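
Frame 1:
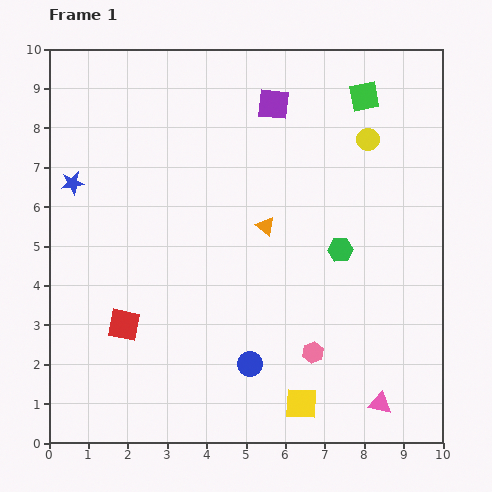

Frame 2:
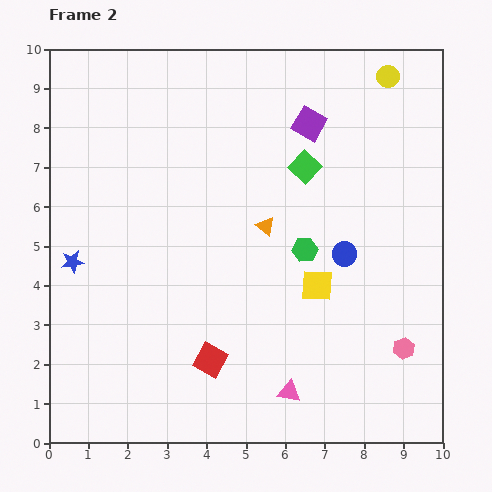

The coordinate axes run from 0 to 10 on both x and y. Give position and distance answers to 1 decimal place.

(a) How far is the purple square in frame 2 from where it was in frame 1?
1.0

The purple square moved from (5.7, 8.6) to (6.6, 8.1), a distance of √(0.9² + 0.5²) ≈ 1.0.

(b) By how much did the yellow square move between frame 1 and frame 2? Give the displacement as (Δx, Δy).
(0.4, 3.0)

The yellow square was at (6.4, 1.0) in frame 1 and (6.8, 4.0) in frame 2.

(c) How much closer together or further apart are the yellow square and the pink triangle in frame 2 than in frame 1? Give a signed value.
+0.8

Distance in frame 1: 2.0. Distance in frame 2: 2.8.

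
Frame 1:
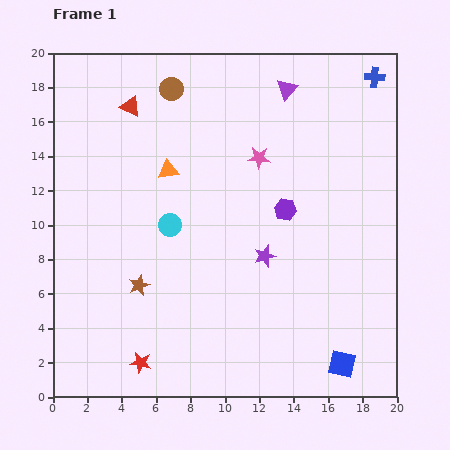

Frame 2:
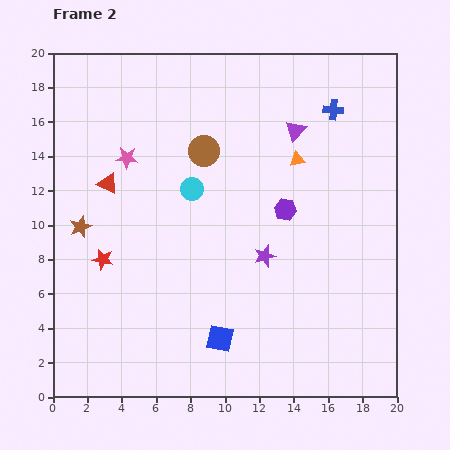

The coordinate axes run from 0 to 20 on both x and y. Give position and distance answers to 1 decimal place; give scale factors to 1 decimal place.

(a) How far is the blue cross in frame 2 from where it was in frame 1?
3.1

The blue cross moved from (18.7, 18.6) to (16.3, 16.7), a distance of √(2.4² + 1.9²) ≈ 3.1.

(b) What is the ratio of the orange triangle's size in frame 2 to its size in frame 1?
0.8×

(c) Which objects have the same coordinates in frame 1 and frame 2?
the purple star, the purple hexagon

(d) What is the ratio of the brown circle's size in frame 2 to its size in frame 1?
1.3×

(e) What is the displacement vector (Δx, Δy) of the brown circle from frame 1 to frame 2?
(1.9, -3.6)

The brown circle was at (6.9, 17.9) in frame 1 and (8.8, 14.3) in frame 2.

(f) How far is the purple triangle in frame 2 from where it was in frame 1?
2.5

The purple triangle moved from (13.6, 17.9) to (14.1, 15.5), a distance of √(0.5² + 2.4²) ≈ 2.5.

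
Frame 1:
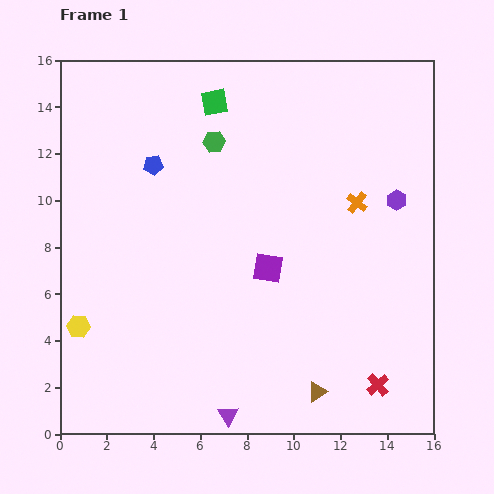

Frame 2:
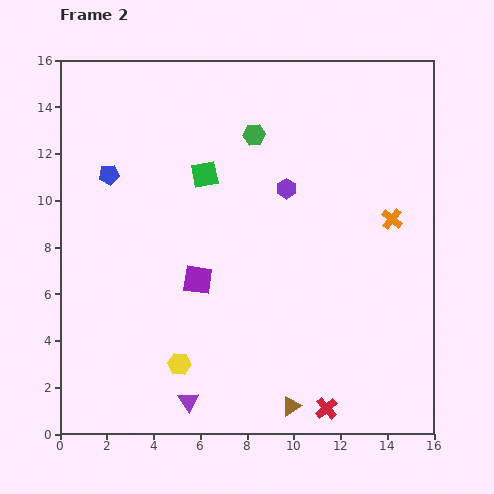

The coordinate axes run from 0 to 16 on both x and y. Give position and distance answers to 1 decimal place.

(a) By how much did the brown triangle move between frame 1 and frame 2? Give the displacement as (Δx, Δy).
(-1.1, -0.6)

The brown triangle was at (11.0, 1.8) in frame 1 and (9.9, 1.2) in frame 2.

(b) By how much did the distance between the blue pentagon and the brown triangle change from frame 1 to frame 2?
+0.6

Distance in frame 1: 12.0. Distance in frame 2: 12.6.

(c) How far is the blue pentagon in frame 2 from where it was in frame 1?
1.9

The blue pentagon moved from (4.0, 11.5) to (2.1, 11.1), a distance of √(1.9² + 0.4²) ≈ 1.9.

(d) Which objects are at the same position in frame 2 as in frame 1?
none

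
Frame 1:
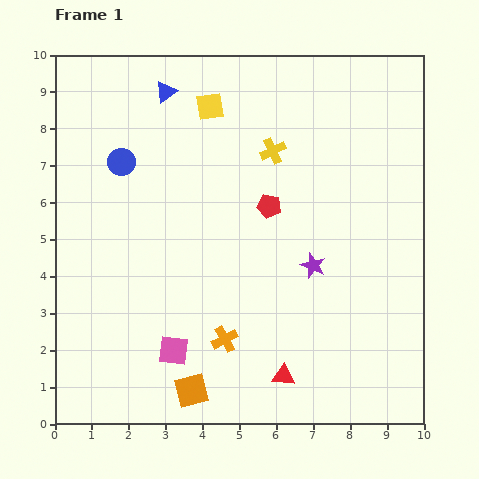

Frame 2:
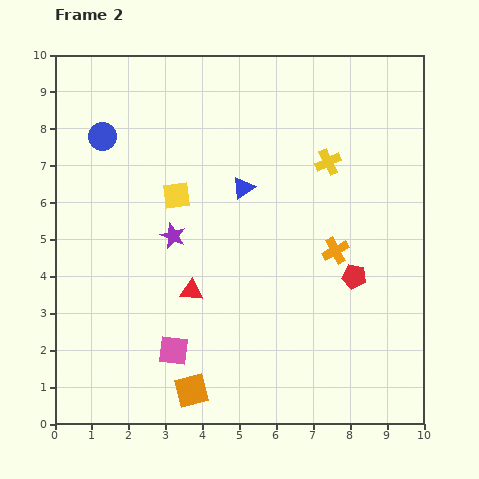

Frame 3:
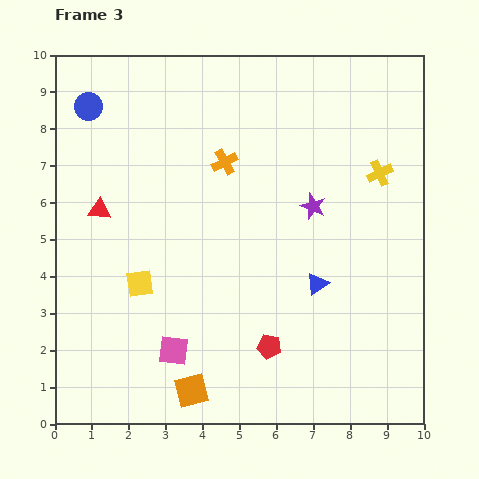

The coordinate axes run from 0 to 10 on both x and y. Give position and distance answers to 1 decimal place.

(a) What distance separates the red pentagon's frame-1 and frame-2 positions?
3.0

The red pentagon moved from (5.8, 5.9) to (8.1, 4.0), a distance of √(2.3² + 1.9²) ≈ 3.0.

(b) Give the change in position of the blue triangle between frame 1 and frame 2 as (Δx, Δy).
(2.1, -2.6)

The blue triangle was at (3.0, 9.0) in frame 1 and (5.1, 6.4) in frame 2.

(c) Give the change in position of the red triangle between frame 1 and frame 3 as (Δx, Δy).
(-5.0, 4.5)

The red triangle was at (6.2, 1.3) in frame 1 and (1.2, 5.8) in frame 3.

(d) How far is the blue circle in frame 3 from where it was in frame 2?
0.9

The blue circle moved from (1.3, 7.8) to (0.9, 8.6), a distance of √(0.4² + 0.8²) ≈ 0.9.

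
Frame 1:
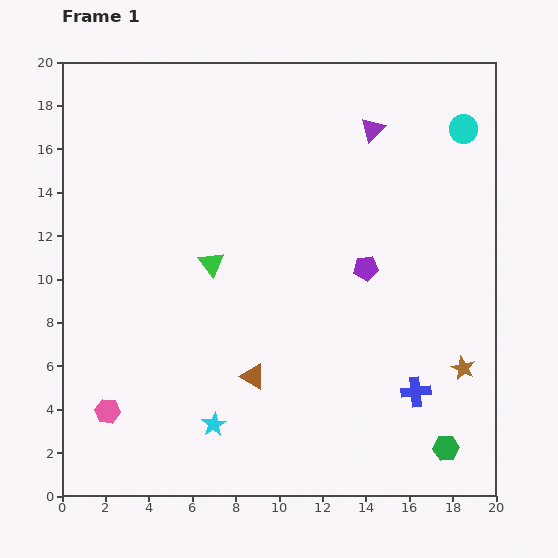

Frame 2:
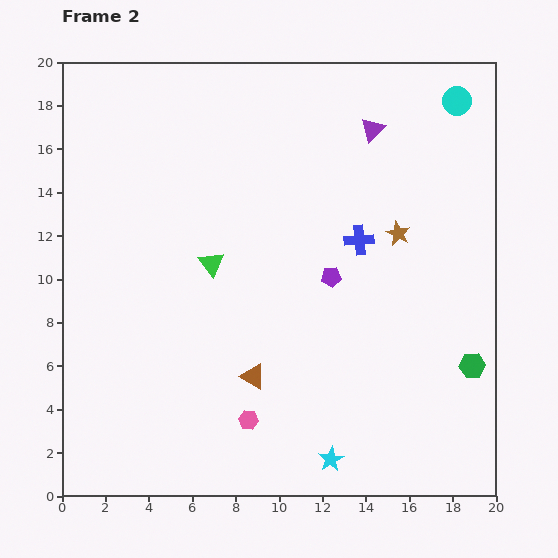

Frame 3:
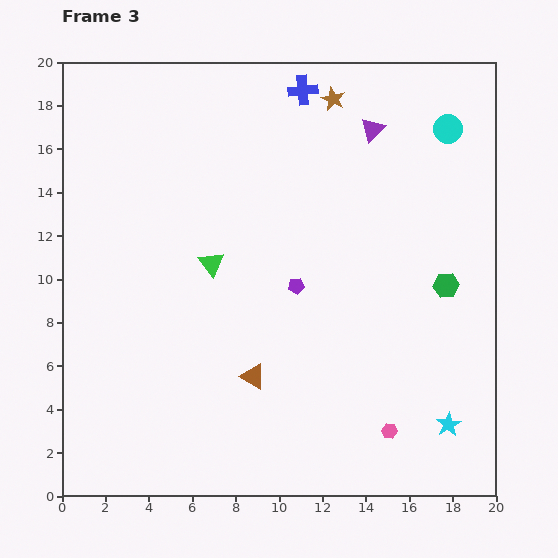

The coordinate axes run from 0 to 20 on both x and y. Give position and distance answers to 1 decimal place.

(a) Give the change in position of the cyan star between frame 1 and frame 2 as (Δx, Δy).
(5.4, -1.6)

The cyan star was at (7.0, 3.3) in frame 1 and (12.4, 1.7) in frame 2.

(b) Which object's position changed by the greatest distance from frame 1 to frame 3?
the blue cross

(moved 14.8; next 13.8)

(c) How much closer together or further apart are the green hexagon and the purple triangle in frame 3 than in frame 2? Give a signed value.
-3.8

Distance in frame 2: 11.8. Distance in frame 3: 8.0.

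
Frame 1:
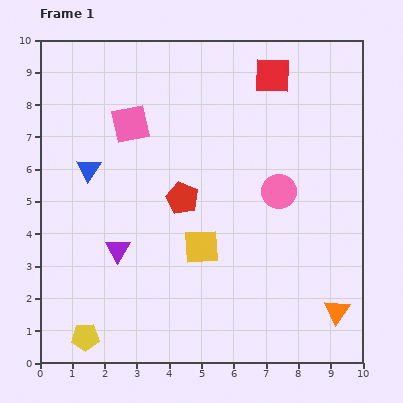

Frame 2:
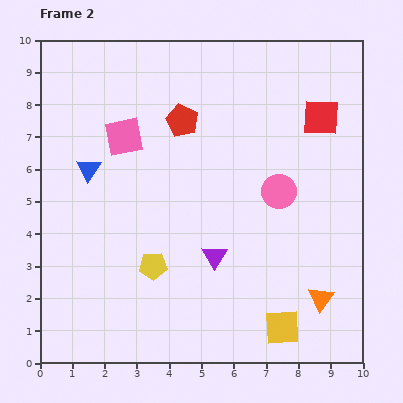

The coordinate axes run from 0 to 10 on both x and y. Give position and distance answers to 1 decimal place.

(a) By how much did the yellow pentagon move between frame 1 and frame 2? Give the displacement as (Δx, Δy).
(2.1, 2.2)

The yellow pentagon was at (1.4, 0.8) in frame 1 and (3.5, 3.0) in frame 2.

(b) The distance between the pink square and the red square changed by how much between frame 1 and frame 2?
+1.5

Distance in frame 1: 4.6. Distance in frame 2: 6.1.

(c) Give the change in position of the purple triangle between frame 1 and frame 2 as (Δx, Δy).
(3.0, -0.2)

The purple triangle was at (2.4, 3.5) in frame 1 and (5.4, 3.3) in frame 2.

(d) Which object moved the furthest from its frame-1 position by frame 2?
the yellow square

(moved 3.5; next 3.0)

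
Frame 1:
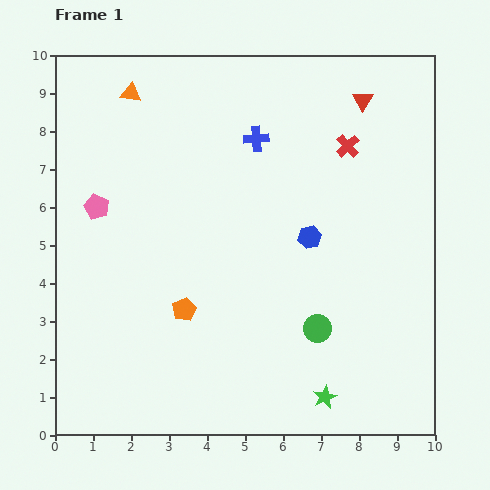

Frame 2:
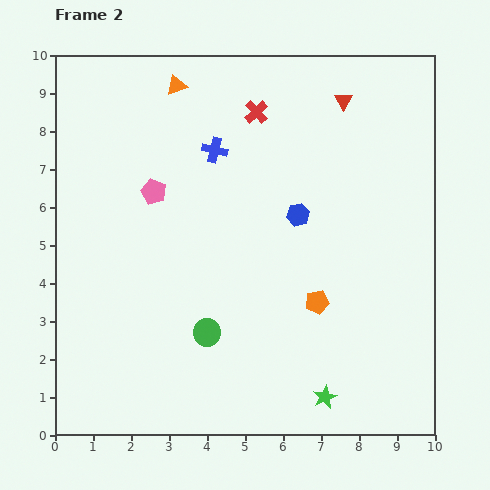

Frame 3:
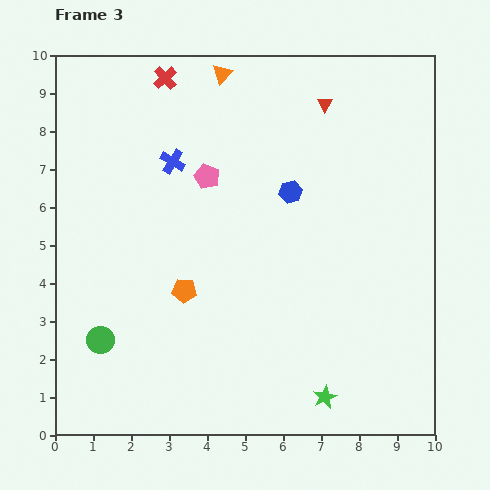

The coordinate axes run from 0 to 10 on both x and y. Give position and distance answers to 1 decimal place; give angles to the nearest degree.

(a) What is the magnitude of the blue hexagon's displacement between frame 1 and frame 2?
0.7

The blue hexagon moved from (6.7, 5.2) to (6.4, 5.8), a distance of √(0.3² + 0.6²) ≈ 0.7.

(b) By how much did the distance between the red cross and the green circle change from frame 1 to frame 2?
+1.0

Distance in frame 1: 4.9. Distance in frame 2: 5.9.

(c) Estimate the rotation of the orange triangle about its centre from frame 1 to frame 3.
52° counter-clockwise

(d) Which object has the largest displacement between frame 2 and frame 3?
the orange pentagon

(moved 3.5; next 2.8)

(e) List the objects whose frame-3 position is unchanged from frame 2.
the green star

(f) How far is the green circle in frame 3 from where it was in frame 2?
2.8

The green circle moved from (4.0, 2.7) to (1.2, 2.5), a distance of √(2.8² + 0.2²) ≈ 2.8.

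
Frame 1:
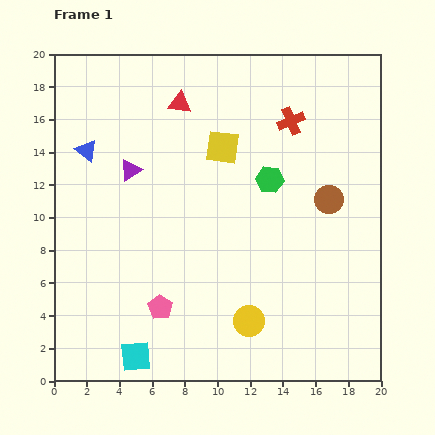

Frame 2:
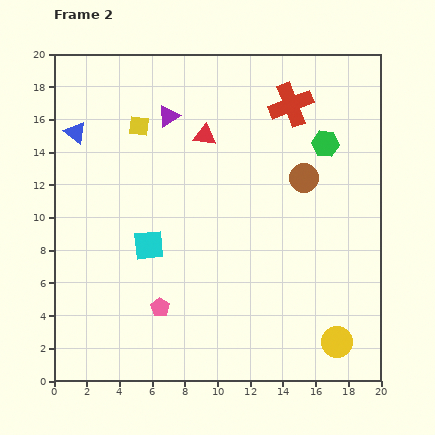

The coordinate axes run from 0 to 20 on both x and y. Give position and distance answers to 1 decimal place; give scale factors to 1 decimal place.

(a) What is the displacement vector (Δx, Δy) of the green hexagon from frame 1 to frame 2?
(3.4, 2.2)

The green hexagon was at (13.2, 12.3) in frame 1 and (16.6, 14.5) in frame 2.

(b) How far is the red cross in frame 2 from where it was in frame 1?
1.0

The red cross moved from (14.5, 15.9) to (14.5, 16.9), a distance of √(0.0² + 1.0²) ≈ 1.0.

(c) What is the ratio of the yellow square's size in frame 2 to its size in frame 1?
0.6×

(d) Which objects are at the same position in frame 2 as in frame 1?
the pink pentagon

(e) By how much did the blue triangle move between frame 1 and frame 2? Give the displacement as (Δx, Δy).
(-0.7, 1.1)

The blue triangle was at (2.0, 14.1) in frame 1 and (1.3, 15.2) in frame 2.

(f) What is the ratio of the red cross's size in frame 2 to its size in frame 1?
1.6×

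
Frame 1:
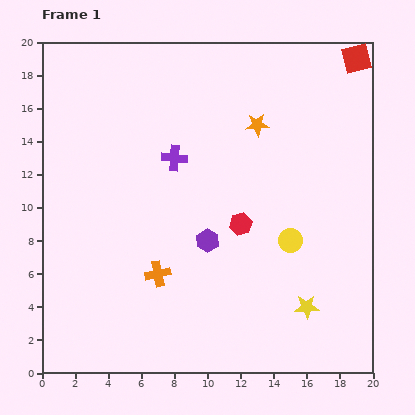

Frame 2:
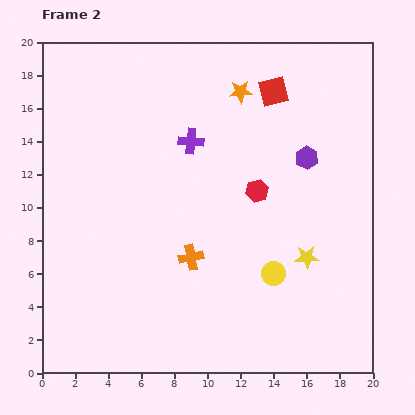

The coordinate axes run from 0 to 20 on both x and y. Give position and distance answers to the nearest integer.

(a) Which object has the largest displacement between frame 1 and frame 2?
the purple hexagon

(moved 8; next 5)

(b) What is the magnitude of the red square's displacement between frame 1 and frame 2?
5

The red square moved from (19, 19) to (14, 17), a distance of √(5² + 2²) ≈ 5.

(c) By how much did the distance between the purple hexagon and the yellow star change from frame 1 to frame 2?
-1

Distance in frame 1: 7. Distance in frame 2: 6.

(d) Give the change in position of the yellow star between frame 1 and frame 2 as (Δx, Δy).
(0, 3)

The yellow star was at (16, 4) in frame 1 and (16, 7) in frame 2.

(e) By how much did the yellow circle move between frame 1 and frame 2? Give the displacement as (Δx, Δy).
(-1, -2)

The yellow circle was at (15, 8) in frame 1 and (14, 6) in frame 2.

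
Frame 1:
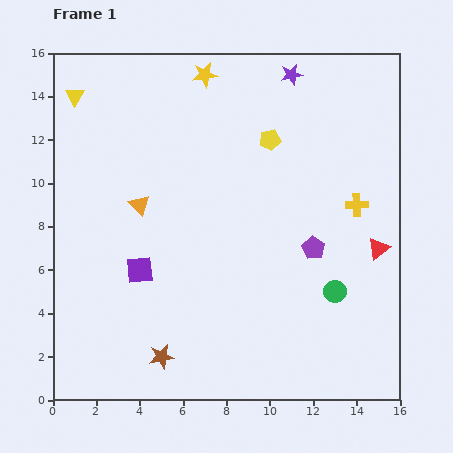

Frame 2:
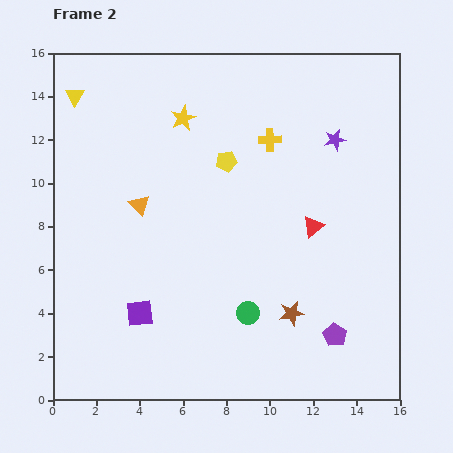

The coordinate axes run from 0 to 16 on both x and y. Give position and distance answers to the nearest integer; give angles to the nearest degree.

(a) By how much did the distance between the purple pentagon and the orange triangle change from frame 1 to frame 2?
+3

Distance in frame 1: 8. Distance in frame 2: 11.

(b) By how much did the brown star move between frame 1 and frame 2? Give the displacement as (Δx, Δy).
(6, 2)

The brown star was at (5, 2) in frame 1 and (11, 4) in frame 2.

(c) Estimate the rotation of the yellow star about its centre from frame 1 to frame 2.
18° counter-clockwise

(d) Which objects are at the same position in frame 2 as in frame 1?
the orange triangle, the yellow triangle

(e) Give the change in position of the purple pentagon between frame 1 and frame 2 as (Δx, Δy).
(1, -4)

The purple pentagon was at (12, 7) in frame 1 and (13, 3) in frame 2.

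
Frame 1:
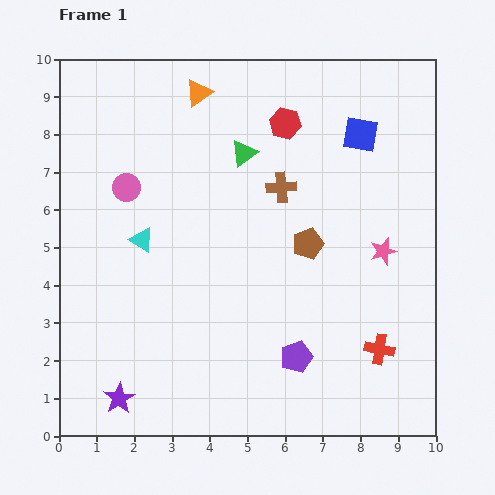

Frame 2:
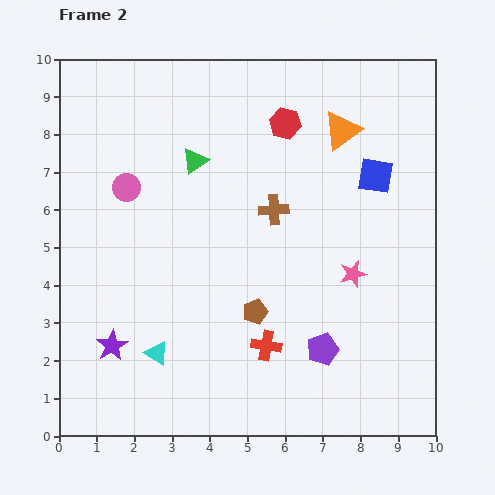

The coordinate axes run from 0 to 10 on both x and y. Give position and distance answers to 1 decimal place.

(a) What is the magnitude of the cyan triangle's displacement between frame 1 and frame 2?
3.0

The cyan triangle moved from (2.2, 5.2) to (2.6, 2.2), a distance of √(0.4² + 3.0²) ≈ 3.0.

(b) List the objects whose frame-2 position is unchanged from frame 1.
the pink circle, the red hexagon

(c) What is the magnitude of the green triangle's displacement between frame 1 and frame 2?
1.3

The green triangle moved from (4.9, 7.5) to (3.6, 7.3), a distance of √(1.3² + 0.2²) ≈ 1.3.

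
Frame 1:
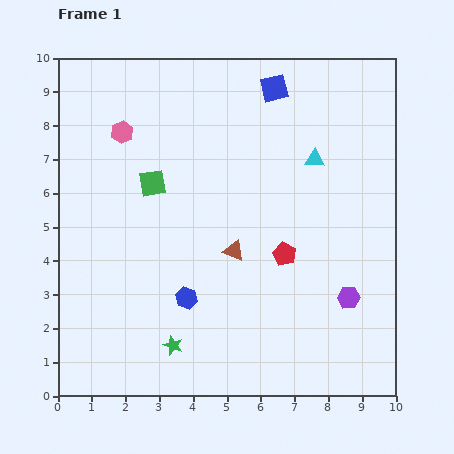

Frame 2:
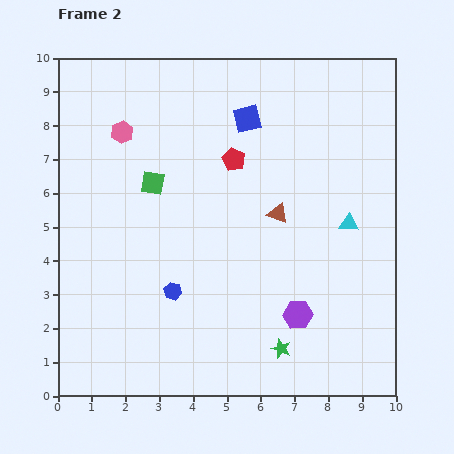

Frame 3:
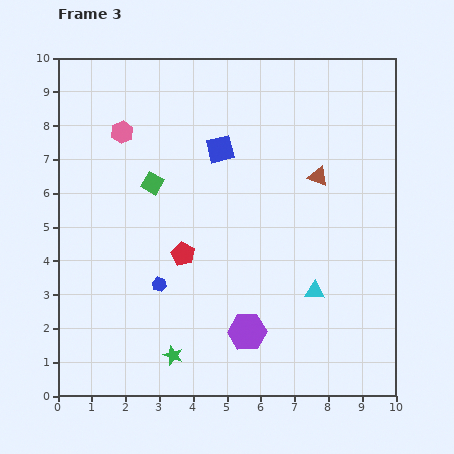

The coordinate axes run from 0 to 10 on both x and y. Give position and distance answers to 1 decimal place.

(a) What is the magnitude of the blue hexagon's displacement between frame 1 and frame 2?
0.4

The blue hexagon moved from (3.8, 2.9) to (3.4, 3.1), a distance of √(0.4² + 0.2²) ≈ 0.4.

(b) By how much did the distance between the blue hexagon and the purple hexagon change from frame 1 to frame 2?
-1.0

Distance in frame 1: 4.8. Distance in frame 2: 3.8.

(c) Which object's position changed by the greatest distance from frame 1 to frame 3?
the cyan triangle

(moved 3.9; next 3.3)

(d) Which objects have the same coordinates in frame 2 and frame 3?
the green square, the pink hexagon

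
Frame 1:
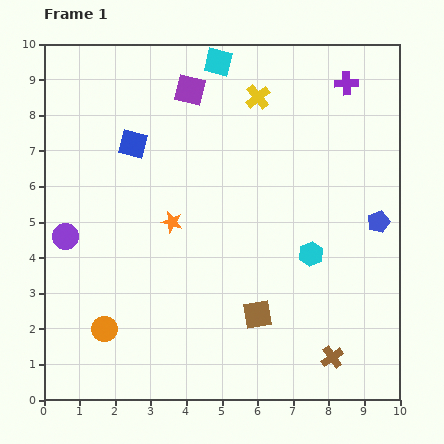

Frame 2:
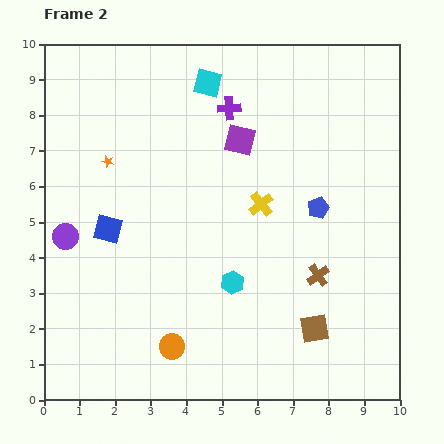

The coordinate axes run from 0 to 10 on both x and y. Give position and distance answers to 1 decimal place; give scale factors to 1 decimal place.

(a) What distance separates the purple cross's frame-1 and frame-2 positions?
3.4

The purple cross moved from (8.5, 8.9) to (5.2, 8.2), a distance of √(3.3² + 0.7²) ≈ 3.4.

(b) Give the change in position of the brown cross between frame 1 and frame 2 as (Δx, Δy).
(-0.4, 2.3)

The brown cross was at (8.1, 1.2) in frame 1 and (7.7, 3.5) in frame 2.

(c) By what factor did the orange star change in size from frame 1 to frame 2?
0.6×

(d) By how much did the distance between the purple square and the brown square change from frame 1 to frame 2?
-0.9

Distance in frame 1: 6.6. Distance in frame 2: 5.7.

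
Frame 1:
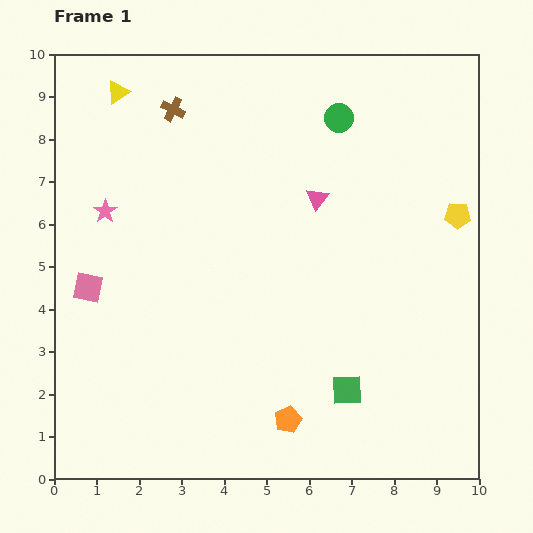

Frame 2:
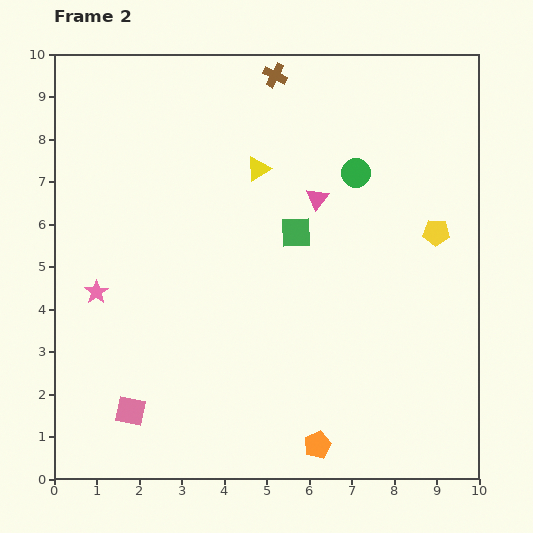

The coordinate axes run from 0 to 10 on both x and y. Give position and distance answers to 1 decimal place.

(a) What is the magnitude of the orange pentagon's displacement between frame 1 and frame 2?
0.9

The orange pentagon moved from (5.5, 1.4) to (6.2, 0.8), a distance of √(0.7² + 0.6²) ≈ 0.9.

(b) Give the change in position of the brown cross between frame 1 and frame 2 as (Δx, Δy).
(2.4, 0.8)

The brown cross was at (2.8, 8.7) in frame 1 and (5.2, 9.5) in frame 2.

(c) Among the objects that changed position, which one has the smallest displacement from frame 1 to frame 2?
the yellow pentagon

(moved 0.6)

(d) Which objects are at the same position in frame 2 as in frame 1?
the pink triangle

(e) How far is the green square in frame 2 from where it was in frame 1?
3.9

The green square moved from (6.9, 2.1) to (5.7, 5.8), a distance of √(1.2² + 3.7²) ≈ 3.9.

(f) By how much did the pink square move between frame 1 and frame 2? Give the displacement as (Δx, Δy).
(1.0, -2.9)

The pink square was at (0.8, 4.5) in frame 1 and (1.8, 1.6) in frame 2.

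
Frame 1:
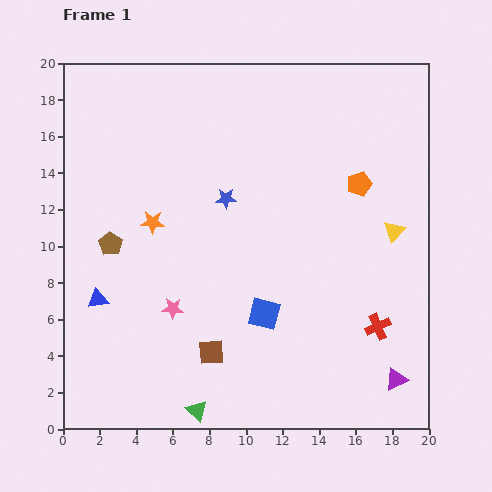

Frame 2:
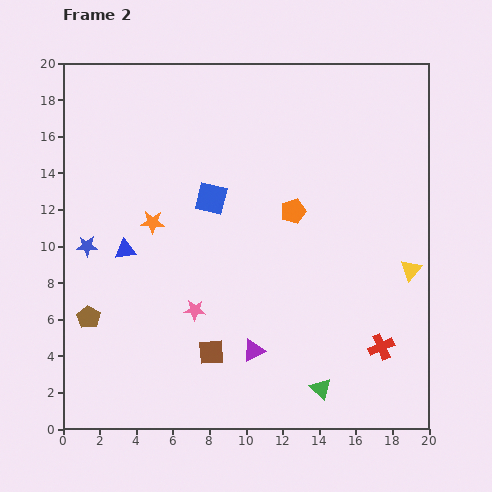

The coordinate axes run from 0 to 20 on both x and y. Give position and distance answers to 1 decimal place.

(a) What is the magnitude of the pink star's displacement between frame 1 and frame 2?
1.2

The pink star moved from (6.0, 6.6) to (7.2, 6.5), a distance of √(1.2² + 0.1²) ≈ 1.2.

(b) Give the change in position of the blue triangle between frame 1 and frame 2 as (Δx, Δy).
(1.5, 2.7)

The blue triangle was at (1.9, 7.1) in frame 1 and (3.4, 9.8) in frame 2.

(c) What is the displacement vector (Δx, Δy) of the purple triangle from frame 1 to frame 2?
(-7.8, 1.6)

The purple triangle was at (18.2, 2.7) in frame 1 and (10.4, 4.3) in frame 2.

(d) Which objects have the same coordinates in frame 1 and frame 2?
the orange star, the brown square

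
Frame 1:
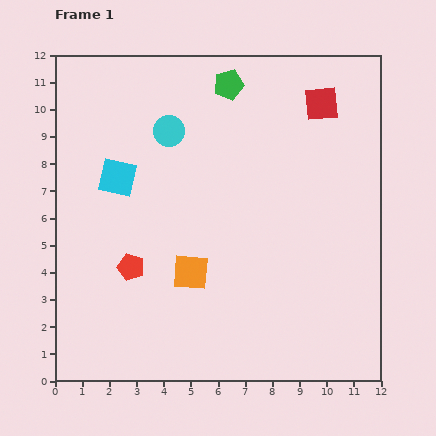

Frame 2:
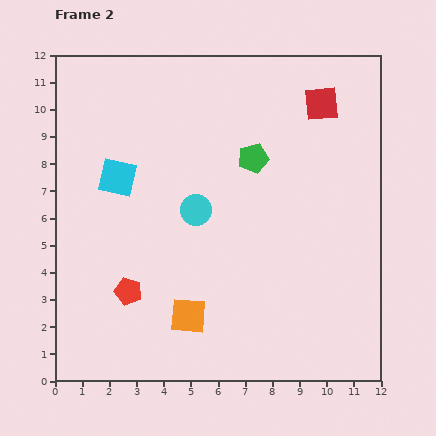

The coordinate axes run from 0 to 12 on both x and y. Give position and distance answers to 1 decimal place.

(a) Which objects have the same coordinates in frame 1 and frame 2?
the cyan square, the red square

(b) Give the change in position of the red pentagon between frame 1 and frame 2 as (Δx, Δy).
(-0.1, -0.9)

The red pentagon was at (2.8, 4.2) in frame 1 and (2.7, 3.3) in frame 2.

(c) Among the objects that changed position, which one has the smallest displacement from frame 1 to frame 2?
the red pentagon

(moved 0.9)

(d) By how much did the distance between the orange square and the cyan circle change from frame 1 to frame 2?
-1.4

Distance in frame 1: 5.3. Distance in frame 2: 3.9.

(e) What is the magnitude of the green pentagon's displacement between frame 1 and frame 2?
2.8

The green pentagon moved from (6.4, 10.9) to (7.3, 8.2), a distance of √(0.9² + 2.7²) ≈ 2.8.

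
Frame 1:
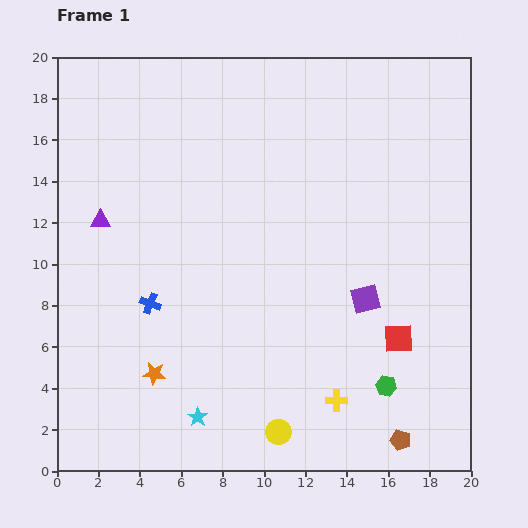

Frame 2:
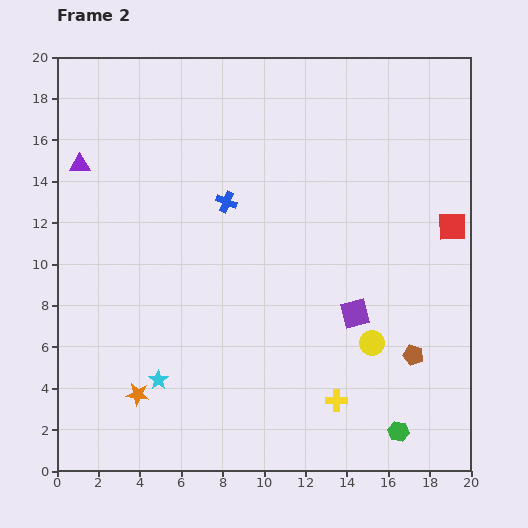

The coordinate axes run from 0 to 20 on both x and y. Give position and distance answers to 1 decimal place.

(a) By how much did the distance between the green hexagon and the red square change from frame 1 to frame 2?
+7.8

Distance in frame 1: 2.4. Distance in frame 2: 10.2.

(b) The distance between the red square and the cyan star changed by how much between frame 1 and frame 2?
+5.6

Distance in frame 1: 10.4. Distance in frame 2: 16.0.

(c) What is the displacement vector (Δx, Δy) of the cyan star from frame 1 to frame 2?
(-1.9, 1.8)

The cyan star was at (6.8, 2.6) in frame 1 and (4.9, 4.4) in frame 2.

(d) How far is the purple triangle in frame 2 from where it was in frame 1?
2.9

The purple triangle moved from (2.1, 12.1) to (1.1, 14.8), a distance of √(1.0² + 2.7²) ≈ 2.9.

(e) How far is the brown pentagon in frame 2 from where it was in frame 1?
4.1

The brown pentagon moved from (16.6, 1.5) to (17.2, 5.6), a distance of √(0.6² + 4.1²) ≈ 4.1.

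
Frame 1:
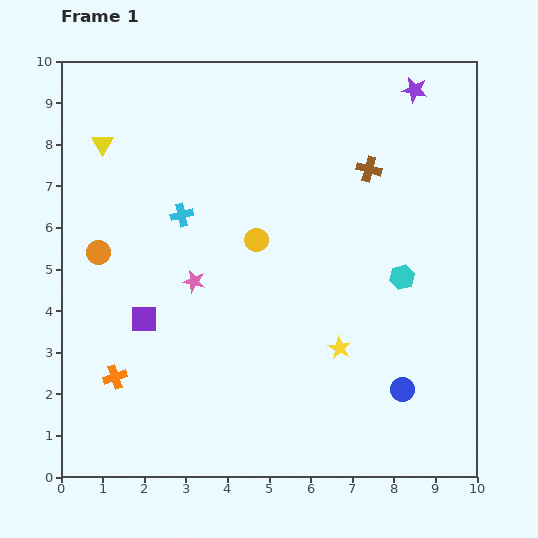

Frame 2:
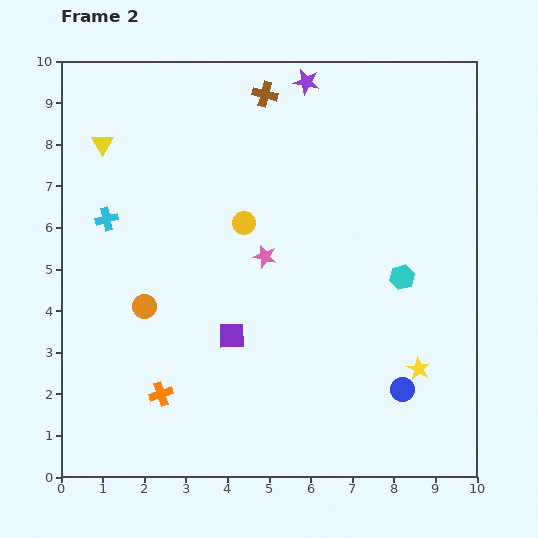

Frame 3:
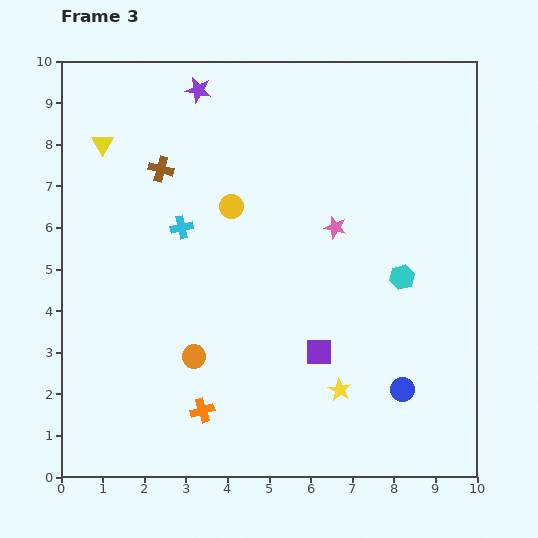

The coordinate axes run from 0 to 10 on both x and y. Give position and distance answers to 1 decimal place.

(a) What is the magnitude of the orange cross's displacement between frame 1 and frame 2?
1.2

The orange cross moved from (1.3, 2.4) to (2.4, 2.0), a distance of √(1.1² + 0.4²) ≈ 1.2.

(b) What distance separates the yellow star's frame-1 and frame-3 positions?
1.0

The yellow star moved from (6.7, 3.1) to (6.7, 2.1), a distance of √(0.0² + 1.0²) ≈ 1.0.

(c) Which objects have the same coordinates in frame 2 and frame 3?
the yellow triangle, the blue circle, the cyan hexagon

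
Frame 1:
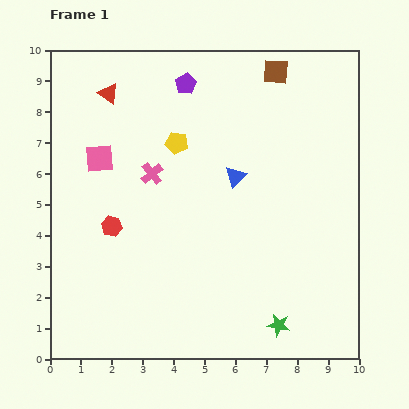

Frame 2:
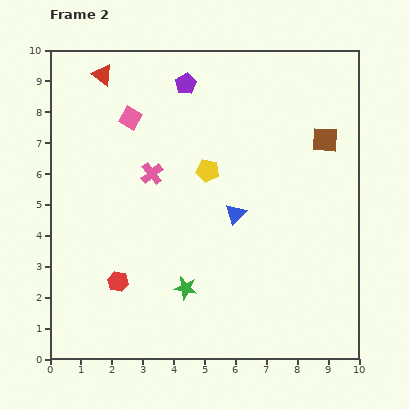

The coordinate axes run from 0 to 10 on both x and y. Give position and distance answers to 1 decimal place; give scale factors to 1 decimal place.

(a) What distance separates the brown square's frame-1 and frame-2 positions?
2.7

The brown square moved from (7.3, 9.3) to (8.9, 7.1), a distance of √(1.6² + 2.2²) ≈ 2.7.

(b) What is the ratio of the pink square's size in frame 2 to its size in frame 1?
0.7×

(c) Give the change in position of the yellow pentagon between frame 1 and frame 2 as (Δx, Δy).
(1.0, -0.9)

The yellow pentagon was at (4.1, 7.0) in frame 1 and (5.1, 6.1) in frame 2.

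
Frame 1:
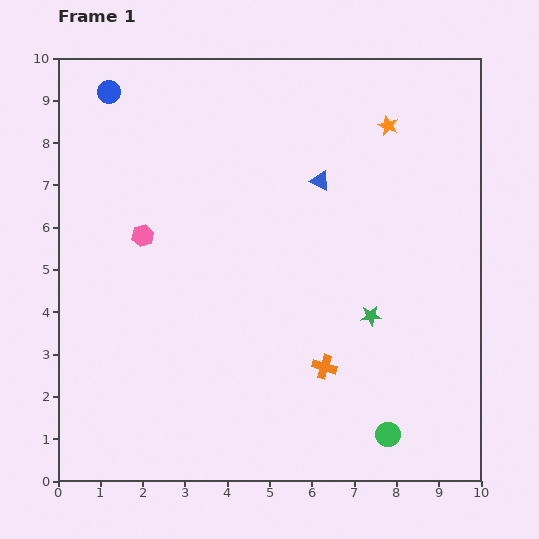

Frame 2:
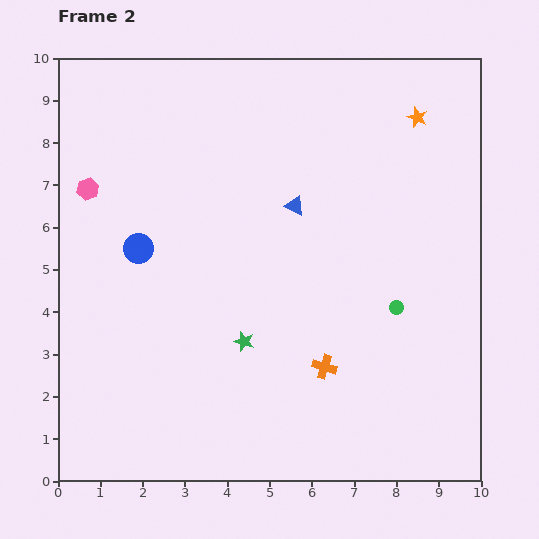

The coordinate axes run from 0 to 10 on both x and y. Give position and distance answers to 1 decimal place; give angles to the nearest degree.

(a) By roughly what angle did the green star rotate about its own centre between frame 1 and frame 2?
23° clockwise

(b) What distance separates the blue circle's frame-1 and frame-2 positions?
3.8

The blue circle moved from (1.2, 9.2) to (1.9, 5.5), a distance of √(0.7² + 3.7²) ≈ 3.8.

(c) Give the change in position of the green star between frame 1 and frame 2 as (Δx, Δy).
(-3.0, -0.6)

The green star was at (7.4, 3.9) in frame 1 and (4.4, 3.3) in frame 2.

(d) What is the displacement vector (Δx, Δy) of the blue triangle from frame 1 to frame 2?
(-0.6, -0.6)

The blue triangle was at (6.2, 7.1) in frame 1 and (5.6, 6.5) in frame 2.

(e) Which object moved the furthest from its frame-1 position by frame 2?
the blue circle

(moved 3.8; next 3.1)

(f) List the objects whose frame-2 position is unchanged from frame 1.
the orange cross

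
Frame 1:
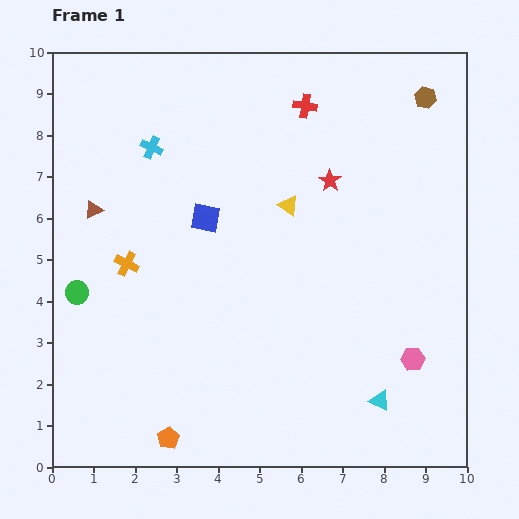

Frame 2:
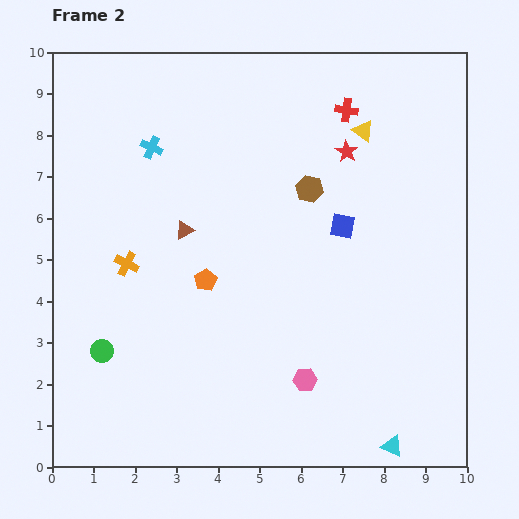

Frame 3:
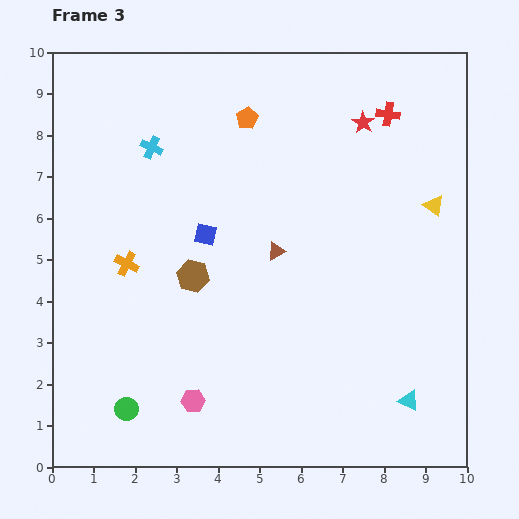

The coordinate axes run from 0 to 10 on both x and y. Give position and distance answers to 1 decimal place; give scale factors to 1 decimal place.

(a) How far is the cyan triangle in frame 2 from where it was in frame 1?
1.1

The cyan triangle moved from (7.9, 1.6) to (8.2, 0.5), a distance of √(0.3² + 1.1²) ≈ 1.1.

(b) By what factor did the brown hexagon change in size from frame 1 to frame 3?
1.5×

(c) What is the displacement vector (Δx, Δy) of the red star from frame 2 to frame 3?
(0.4, 0.7)

The red star was at (7.1, 7.6) in frame 2 and (7.5, 8.3) in frame 3.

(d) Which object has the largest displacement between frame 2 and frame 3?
the orange pentagon

(moved 4.0; next 3.5)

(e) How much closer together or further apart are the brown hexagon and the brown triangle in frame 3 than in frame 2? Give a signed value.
-1.1

Distance in frame 2: 3.2. Distance in frame 3: 2.1.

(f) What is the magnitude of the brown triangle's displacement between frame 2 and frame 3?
2.3

The brown triangle moved from (3.2, 5.7) to (5.4, 5.2), a distance of √(2.2² + 0.5²) ≈ 2.3.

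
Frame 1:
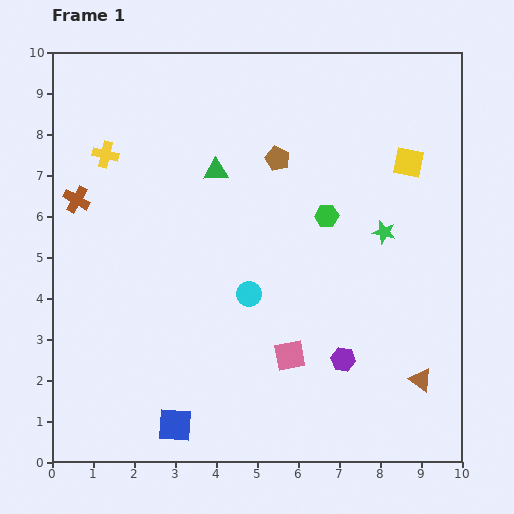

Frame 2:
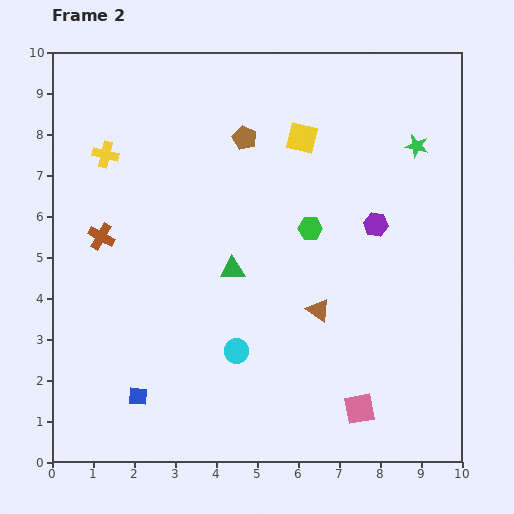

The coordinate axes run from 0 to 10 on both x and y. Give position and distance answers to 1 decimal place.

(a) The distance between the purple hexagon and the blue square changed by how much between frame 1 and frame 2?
+2.8

Distance in frame 1: 4.4. Distance in frame 2: 7.2.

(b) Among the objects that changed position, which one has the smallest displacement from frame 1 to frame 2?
the green hexagon

(moved 0.5)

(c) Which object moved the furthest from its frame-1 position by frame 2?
the purple hexagon

(moved 3.4; next 3.0)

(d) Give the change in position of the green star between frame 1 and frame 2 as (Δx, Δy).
(0.8, 2.1)

The green star was at (8.1, 5.6) in frame 1 and (8.9, 7.7) in frame 2.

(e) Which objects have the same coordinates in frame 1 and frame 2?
the yellow cross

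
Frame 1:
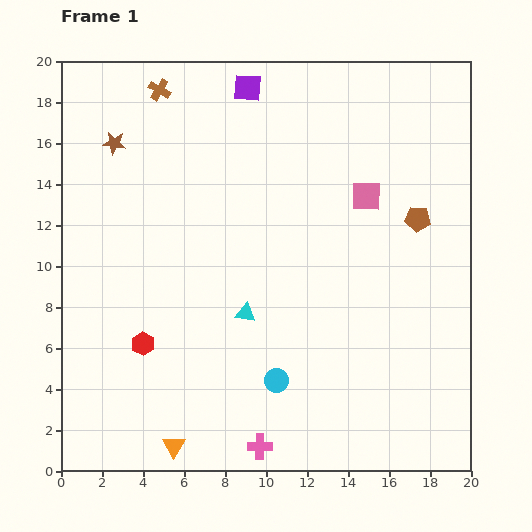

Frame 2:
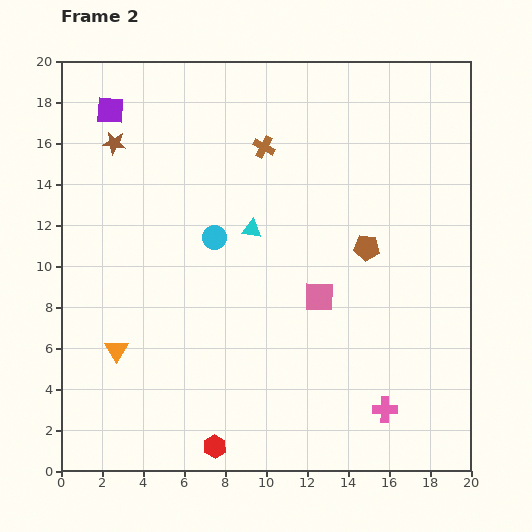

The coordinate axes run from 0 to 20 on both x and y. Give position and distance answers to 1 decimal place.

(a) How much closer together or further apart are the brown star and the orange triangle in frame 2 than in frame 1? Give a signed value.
-5.0

Distance in frame 1: 15.1. Distance in frame 2: 10.1.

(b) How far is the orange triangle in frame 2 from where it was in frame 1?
5.5

The orange triangle moved from (5.5, 1.2) to (2.7, 5.9), a distance of √(2.8² + 4.7²) ≈ 5.5.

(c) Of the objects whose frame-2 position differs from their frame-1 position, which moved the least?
the brown pentagon

(moved 2.9)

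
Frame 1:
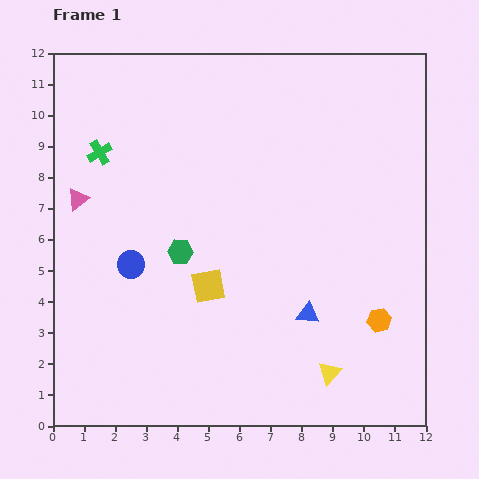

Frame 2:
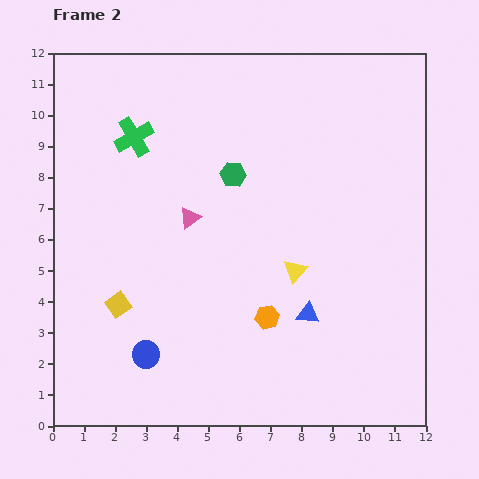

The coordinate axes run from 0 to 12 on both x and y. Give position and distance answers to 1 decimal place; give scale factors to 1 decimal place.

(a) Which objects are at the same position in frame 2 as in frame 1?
the blue triangle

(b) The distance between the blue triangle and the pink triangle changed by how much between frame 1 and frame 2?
-3.4

Distance in frame 1: 8.3. Distance in frame 2: 4.9.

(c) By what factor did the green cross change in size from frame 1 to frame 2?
1.6×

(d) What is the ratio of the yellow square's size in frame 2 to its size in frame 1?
0.7×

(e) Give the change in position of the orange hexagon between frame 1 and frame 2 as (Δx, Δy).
(-3.6, 0.1)

The orange hexagon was at (10.5, 3.4) in frame 1 and (6.9, 3.5) in frame 2.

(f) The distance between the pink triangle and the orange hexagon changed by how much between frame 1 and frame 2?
-6.4

Distance in frame 1: 10.5. Distance in frame 2: 4.1.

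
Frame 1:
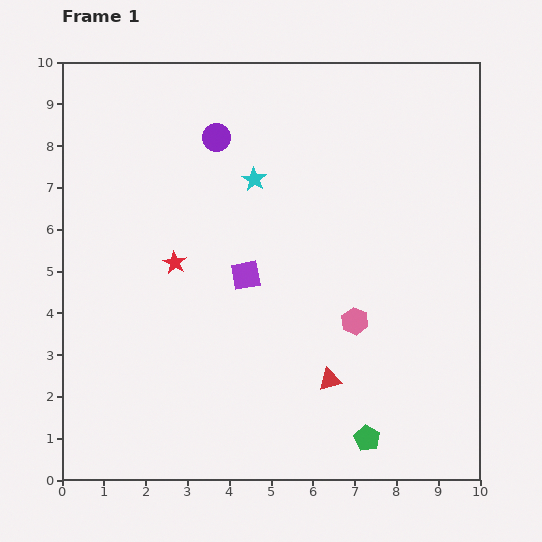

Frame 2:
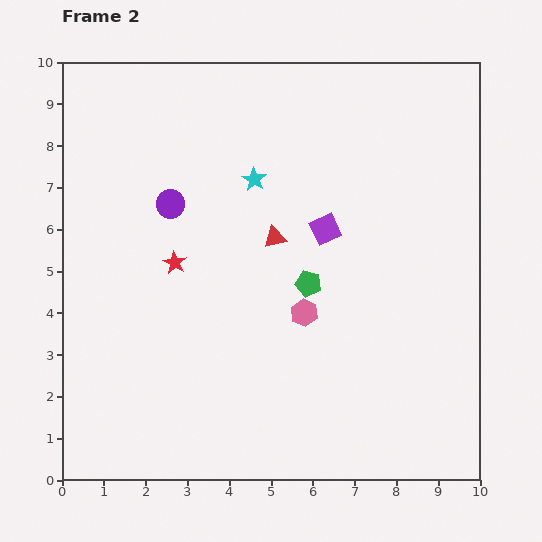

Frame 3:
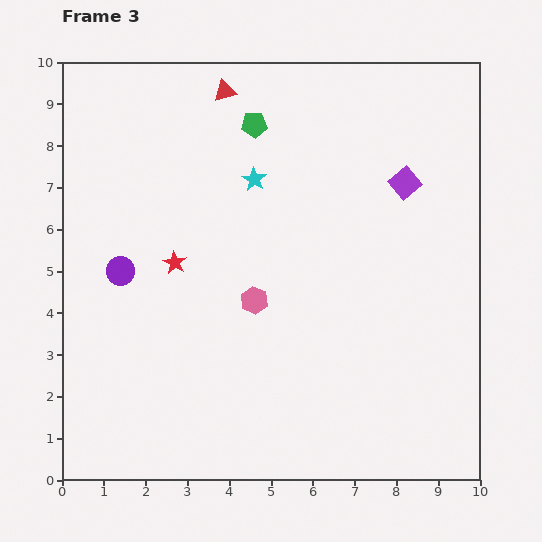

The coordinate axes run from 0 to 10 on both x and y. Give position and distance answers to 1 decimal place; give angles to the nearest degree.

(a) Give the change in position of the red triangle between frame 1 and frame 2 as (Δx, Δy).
(-1.3, 3.4)

The red triangle was at (6.4, 2.4) in frame 1 and (5.1, 5.8) in frame 2.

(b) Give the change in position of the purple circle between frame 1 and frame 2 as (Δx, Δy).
(-1.1, -1.6)

The purple circle was at (3.7, 8.2) in frame 1 and (2.6, 6.6) in frame 2.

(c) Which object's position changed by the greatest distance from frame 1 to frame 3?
the green pentagon

(moved 8.0; next 7.3)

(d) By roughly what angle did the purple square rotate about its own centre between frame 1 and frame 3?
31° counter-clockwise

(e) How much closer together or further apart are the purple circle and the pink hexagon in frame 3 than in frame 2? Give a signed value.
-0.8

Distance in frame 2: 4.1. Distance in frame 3: 3.3.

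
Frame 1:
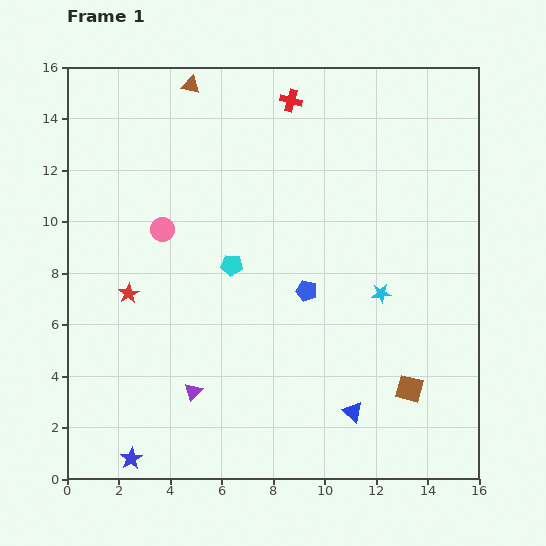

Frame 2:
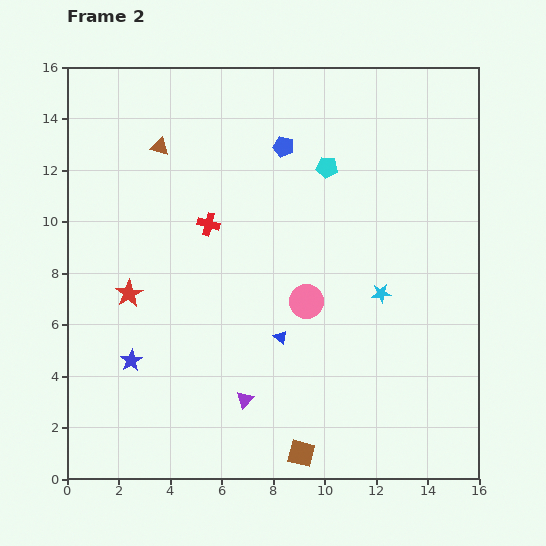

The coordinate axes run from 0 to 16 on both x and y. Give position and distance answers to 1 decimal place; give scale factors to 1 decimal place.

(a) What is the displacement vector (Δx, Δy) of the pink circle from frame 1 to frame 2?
(5.6, -2.8)

The pink circle was at (3.7, 9.7) in frame 1 and (9.3, 6.9) in frame 2.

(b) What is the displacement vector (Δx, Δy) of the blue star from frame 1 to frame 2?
(0.0, 3.8)

The blue star was at (2.5, 0.8) in frame 1 and (2.5, 4.6) in frame 2.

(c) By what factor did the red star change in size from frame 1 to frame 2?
1.4×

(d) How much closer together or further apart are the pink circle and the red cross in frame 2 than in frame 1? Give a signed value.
-2.3

Distance in frame 1: 7.1. Distance in frame 2: 4.8.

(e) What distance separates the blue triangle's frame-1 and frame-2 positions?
4.0

The blue triangle moved from (11.1, 2.6) to (8.3, 5.5), a distance of √(2.8² + 2.9²) ≈ 4.0.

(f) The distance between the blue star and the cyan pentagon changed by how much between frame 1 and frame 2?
+2.2

Distance in frame 1: 8.5. Distance in frame 2: 10.7.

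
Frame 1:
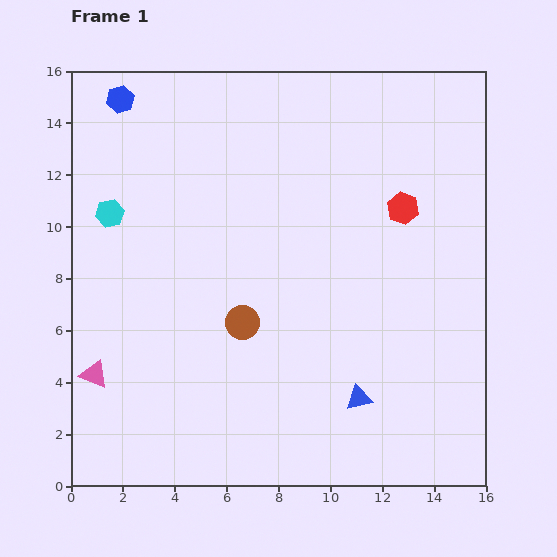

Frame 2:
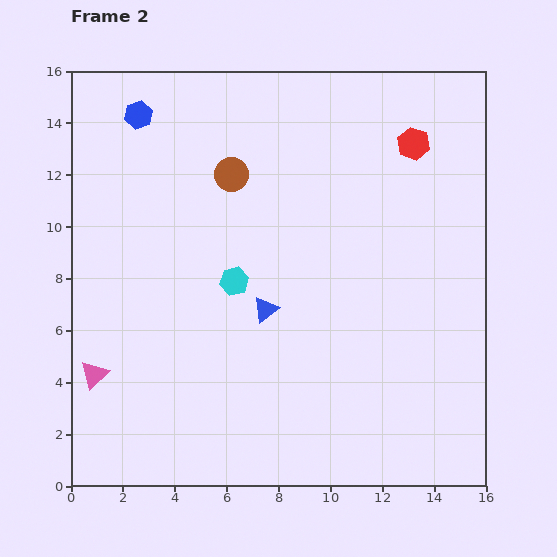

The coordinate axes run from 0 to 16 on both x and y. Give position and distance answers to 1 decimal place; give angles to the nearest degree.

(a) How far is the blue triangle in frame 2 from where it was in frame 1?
5.0

The blue triangle moved from (11.1, 3.4) to (7.5, 6.8), a distance of √(3.6² + 3.4²) ≈ 5.0.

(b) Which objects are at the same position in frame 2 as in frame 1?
the pink triangle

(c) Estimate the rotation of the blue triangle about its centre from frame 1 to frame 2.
25° counter-clockwise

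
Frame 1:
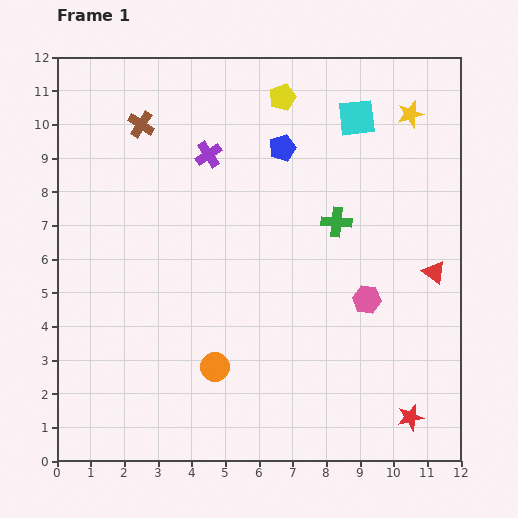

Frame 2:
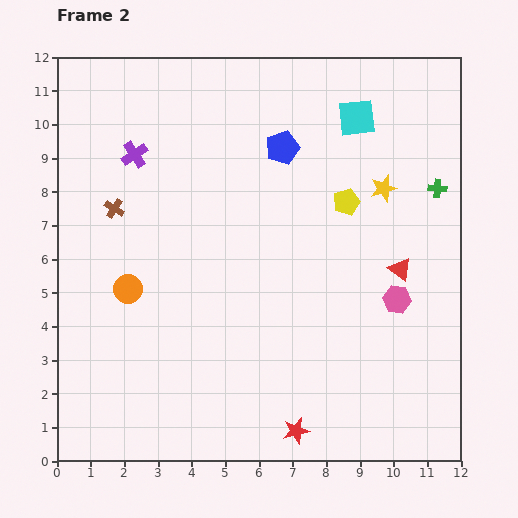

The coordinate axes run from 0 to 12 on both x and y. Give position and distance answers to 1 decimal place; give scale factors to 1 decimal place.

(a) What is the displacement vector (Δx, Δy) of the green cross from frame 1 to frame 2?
(3.0, 1.0)

The green cross was at (8.3, 7.1) in frame 1 and (11.3, 8.1) in frame 2.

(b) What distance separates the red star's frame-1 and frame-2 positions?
3.4

The red star moved from (10.5, 1.3) to (7.1, 0.9), a distance of √(3.4² + 0.4²) ≈ 3.4.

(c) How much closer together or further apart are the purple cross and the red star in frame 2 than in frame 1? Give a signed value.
-0.3

Distance in frame 1: 9.8. Distance in frame 2: 9.5.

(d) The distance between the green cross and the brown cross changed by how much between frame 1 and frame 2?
+3.1

Distance in frame 1: 6.5. Distance in frame 2: 9.6.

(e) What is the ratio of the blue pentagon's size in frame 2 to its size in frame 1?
1.3×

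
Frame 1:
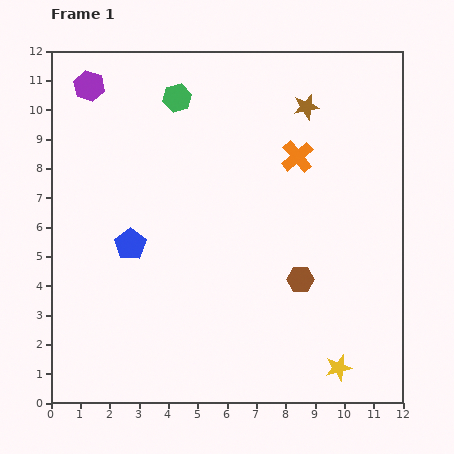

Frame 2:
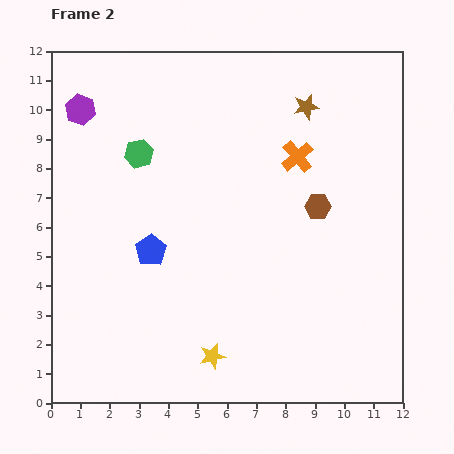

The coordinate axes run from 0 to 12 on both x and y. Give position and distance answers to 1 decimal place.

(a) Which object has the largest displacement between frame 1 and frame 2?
the yellow star

(moved 4.3; next 2.6)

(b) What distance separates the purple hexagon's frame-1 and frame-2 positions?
0.9

The purple hexagon moved from (1.3, 10.8) to (1.0, 10.0), a distance of √(0.3² + 0.8²) ≈ 0.9.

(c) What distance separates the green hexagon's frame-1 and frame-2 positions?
2.3

The green hexagon moved from (4.3, 10.4) to (3.0, 8.5), a distance of √(1.3² + 1.9²) ≈ 2.3.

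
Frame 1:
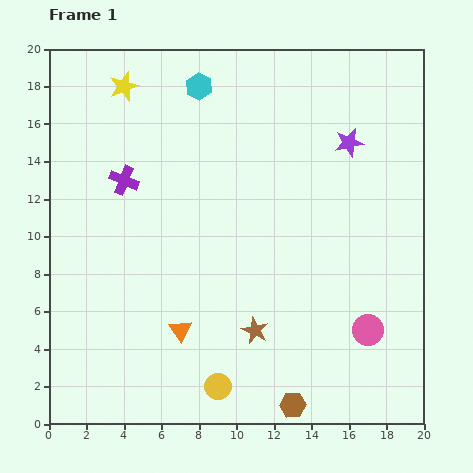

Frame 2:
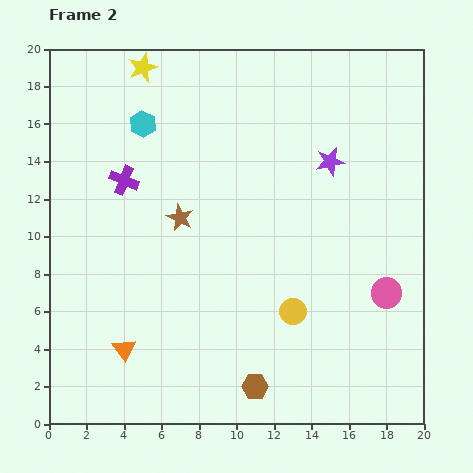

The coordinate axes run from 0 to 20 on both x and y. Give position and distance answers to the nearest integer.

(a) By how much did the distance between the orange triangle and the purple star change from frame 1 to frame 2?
+2

Distance in frame 1: 13. Distance in frame 2: 15.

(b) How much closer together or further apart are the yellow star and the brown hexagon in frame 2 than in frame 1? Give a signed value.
-1

Distance in frame 1: 19. Distance in frame 2: 18.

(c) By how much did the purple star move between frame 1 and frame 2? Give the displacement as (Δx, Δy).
(-1, -1)

The purple star was at (16, 15) in frame 1 and (15, 14) in frame 2.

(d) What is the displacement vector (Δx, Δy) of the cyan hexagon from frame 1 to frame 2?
(-3, -2)

The cyan hexagon was at (8, 18) in frame 1 and (5, 16) in frame 2.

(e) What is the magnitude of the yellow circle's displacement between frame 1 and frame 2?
6

The yellow circle moved from (9, 2) to (13, 6), a distance of √(4² + 4²) ≈ 6.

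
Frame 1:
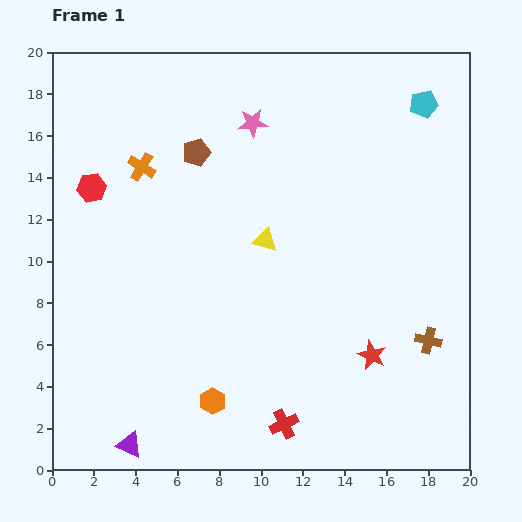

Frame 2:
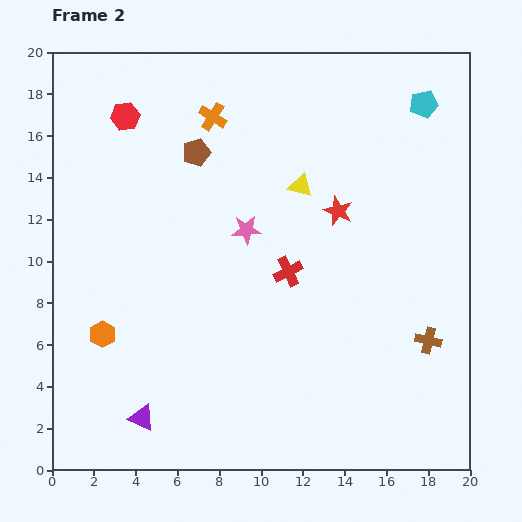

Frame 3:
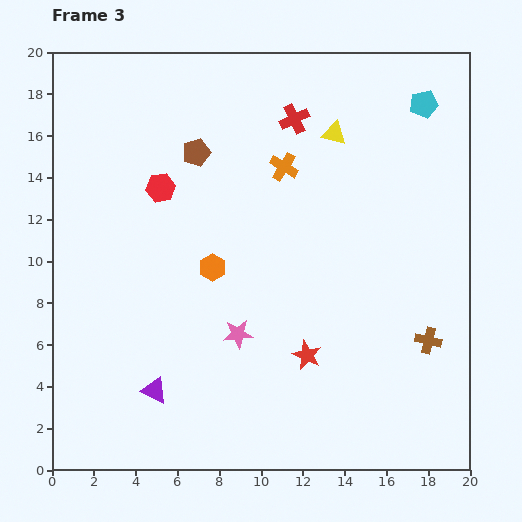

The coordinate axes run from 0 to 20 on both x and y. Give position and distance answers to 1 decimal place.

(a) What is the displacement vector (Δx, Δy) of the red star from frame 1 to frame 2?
(-1.6, 6.9)

The red star was at (15.3, 5.5) in frame 1 and (13.7, 12.4) in frame 2.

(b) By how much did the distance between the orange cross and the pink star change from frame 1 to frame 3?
+2.6

Distance in frame 1: 5.7. Distance in frame 3: 8.3.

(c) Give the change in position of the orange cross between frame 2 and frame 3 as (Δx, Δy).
(3.4, -2.4)

The orange cross was at (7.7, 16.9) in frame 2 and (11.1, 14.5) in frame 3.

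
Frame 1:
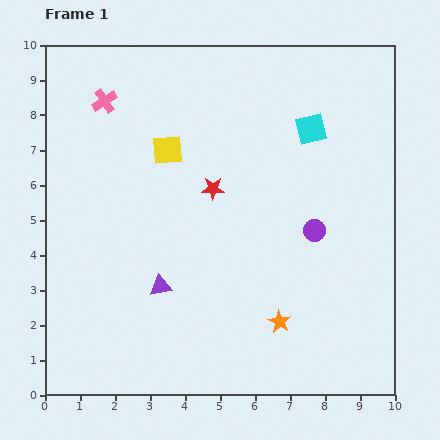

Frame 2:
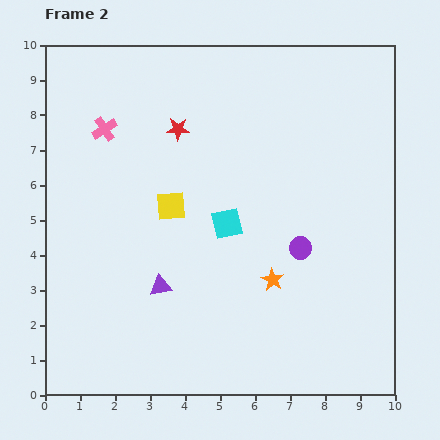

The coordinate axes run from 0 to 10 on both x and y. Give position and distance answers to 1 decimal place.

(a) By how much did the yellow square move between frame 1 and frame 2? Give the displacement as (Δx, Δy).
(0.1, -1.6)

The yellow square was at (3.5, 7.0) in frame 1 and (3.6, 5.4) in frame 2.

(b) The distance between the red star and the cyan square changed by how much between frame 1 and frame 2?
-0.3

Distance in frame 1: 3.3. Distance in frame 2: 3.0.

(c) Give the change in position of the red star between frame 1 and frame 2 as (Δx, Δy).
(-1.0, 1.7)

The red star was at (4.8, 5.9) in frame 1 and (3.8, 7.6) in frame 2.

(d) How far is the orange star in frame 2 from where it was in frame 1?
1.2

The orange star moved from (6.7, 2.1) to (6.5, 3.3), a distance of √(0.2² + 1.2²) ≈ 1.2.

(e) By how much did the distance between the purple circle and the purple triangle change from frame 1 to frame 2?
-0.6

Distance in frame 1: 4.7. Distance in frame 2: 4.1.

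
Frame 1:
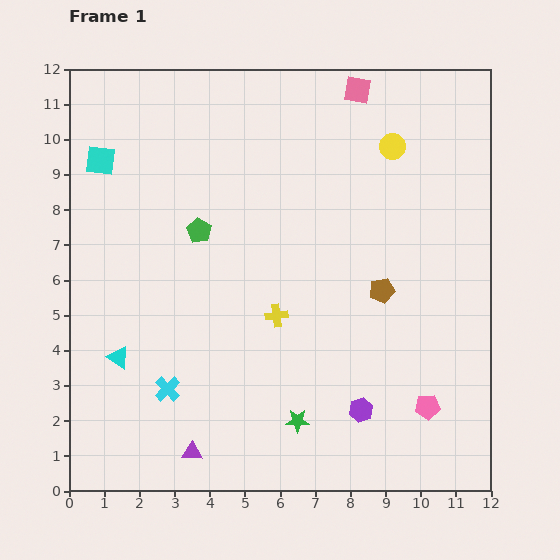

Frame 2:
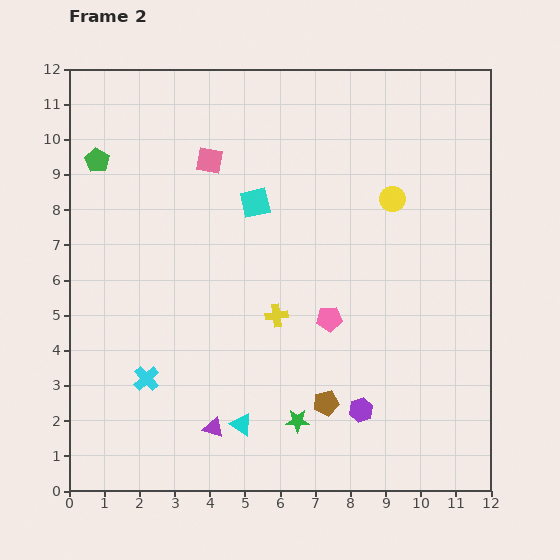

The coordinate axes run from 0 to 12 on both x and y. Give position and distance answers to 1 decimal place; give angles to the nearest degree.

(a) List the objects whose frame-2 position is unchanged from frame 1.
the yellow cross, the purple hexagon, the green star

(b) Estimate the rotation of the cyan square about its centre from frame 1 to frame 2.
21° counter-clockwise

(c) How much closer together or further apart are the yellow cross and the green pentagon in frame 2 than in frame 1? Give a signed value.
+3.4

Distance in frame 1: 3.3. Distance in frame 2: 6.7.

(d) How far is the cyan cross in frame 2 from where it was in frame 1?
0.7

The cyan cross moved from (2.8, 2.9) to (2.2, 3.2), a distance of √(0.6² + 0.3²) ≈ 0.7.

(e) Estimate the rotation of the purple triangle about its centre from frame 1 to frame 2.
16° clockwise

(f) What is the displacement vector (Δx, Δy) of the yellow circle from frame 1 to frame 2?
(0.0, -1.5)

The yellow circle was at (9.2, 9.8) in frame 1 and (9.2, 8.3) in frame 2.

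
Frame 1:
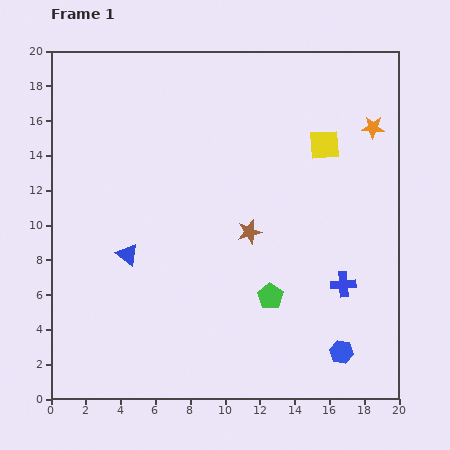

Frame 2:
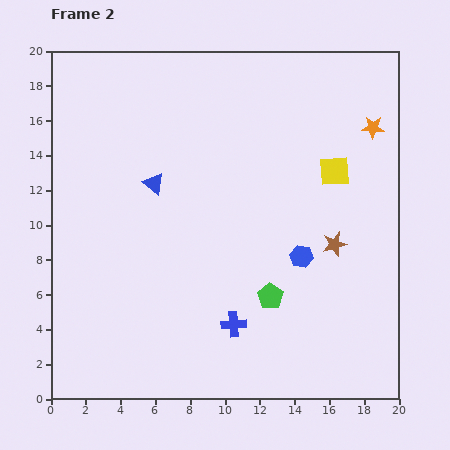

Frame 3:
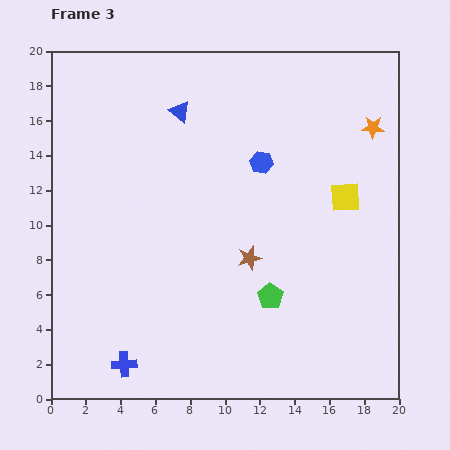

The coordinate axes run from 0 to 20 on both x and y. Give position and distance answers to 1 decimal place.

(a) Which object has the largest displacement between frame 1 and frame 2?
the blue cross

(moved 6.7; next 6.0)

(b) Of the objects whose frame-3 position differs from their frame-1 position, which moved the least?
the brown star

(moved 1.5)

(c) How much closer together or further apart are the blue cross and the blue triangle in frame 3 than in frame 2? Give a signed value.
+5.5

Distance in frame 2: 9.3. Distance in frame 3: 14.8.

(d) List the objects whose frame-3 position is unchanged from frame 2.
the green pentagon, the orange star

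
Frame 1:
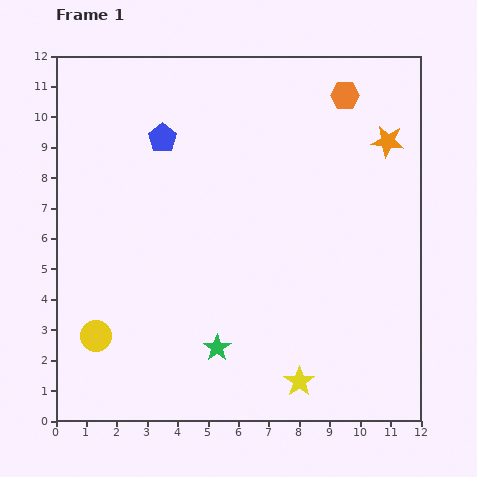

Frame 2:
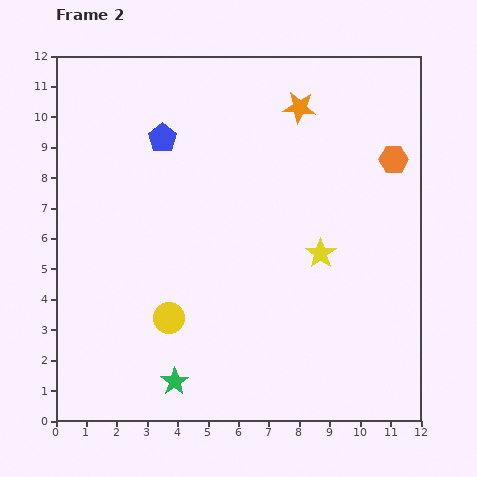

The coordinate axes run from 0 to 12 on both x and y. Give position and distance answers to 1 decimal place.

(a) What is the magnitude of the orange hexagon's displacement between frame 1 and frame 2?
2.6

The orange hexagon moved from (9.5, 10.7) to (11.1, 8.6), a distance of √(1.6² + 2.1²) ≈ 2.6.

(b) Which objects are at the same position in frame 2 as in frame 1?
the blue pentagon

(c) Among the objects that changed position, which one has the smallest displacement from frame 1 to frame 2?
the green star

(moved 1.8)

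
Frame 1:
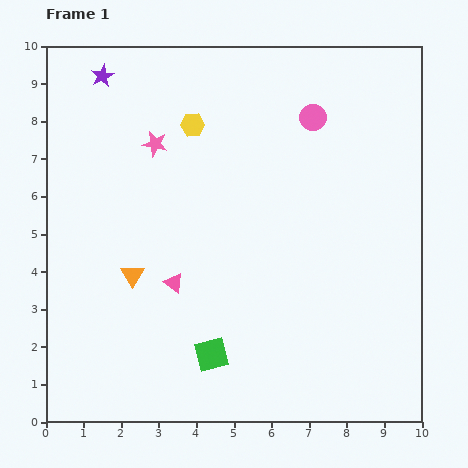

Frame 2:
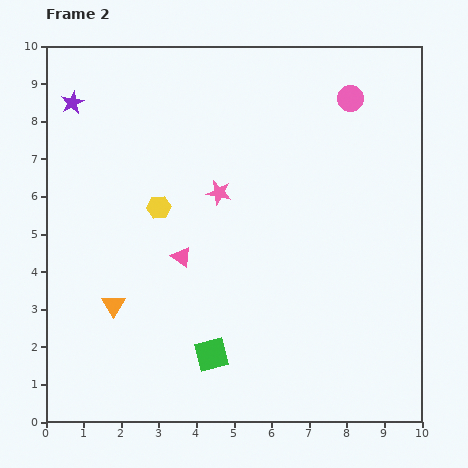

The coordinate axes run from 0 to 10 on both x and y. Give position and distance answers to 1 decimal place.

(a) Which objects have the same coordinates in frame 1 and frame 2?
the green square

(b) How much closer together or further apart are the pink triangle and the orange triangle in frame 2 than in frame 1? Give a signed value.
+1.1

Distance in frame 1: 1.1. Distance in frame 2: 2.2.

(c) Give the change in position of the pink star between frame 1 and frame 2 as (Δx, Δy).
(1.7, -1.3)

The pink star was at (2.9, 7.4) in frame 1 and (4.6, 6.1) in frame 2.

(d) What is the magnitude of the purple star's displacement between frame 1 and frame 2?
1.1

The purple star moved from (1.5, 9.2) to (0.7, 8.5), a distance of √(0.8² + 0.7²) ≈ 1.1.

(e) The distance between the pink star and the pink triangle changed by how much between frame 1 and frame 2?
-1.7

Distance in frame 1: 3.7. Distance in frame 2: 2.0.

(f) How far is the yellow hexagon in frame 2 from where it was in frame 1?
2.4

The yellow hexagon moved from (3.9, 7.9) to (3.0, 5.7), a distance of √(0.9² + 2.2²) ≈ 2.4.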